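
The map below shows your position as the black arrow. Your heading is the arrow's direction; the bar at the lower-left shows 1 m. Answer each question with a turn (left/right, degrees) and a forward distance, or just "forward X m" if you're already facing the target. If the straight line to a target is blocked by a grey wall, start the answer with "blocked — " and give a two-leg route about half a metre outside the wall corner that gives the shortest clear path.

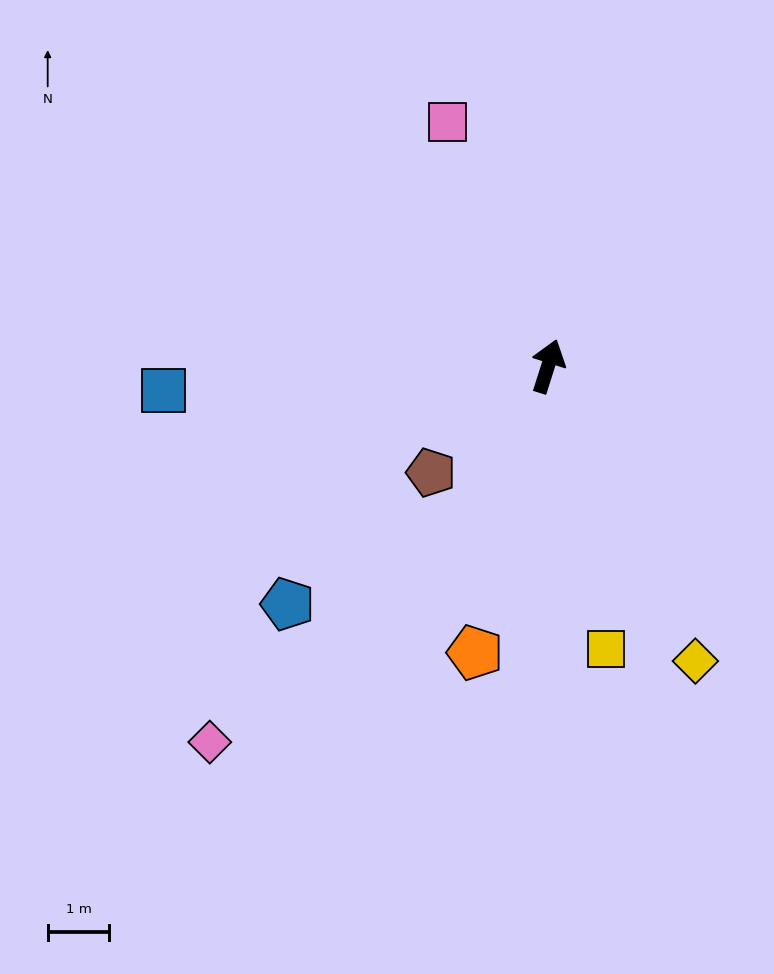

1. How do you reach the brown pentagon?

turn left 150°, forward 2.6 m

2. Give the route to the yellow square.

turn right 151°, forward 4.7 m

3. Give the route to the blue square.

turn left 111°, forward 6.3 m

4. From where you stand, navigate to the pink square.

turn left 40°, forward 4.3 m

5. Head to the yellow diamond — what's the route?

turn right 136°, forward 5.4 m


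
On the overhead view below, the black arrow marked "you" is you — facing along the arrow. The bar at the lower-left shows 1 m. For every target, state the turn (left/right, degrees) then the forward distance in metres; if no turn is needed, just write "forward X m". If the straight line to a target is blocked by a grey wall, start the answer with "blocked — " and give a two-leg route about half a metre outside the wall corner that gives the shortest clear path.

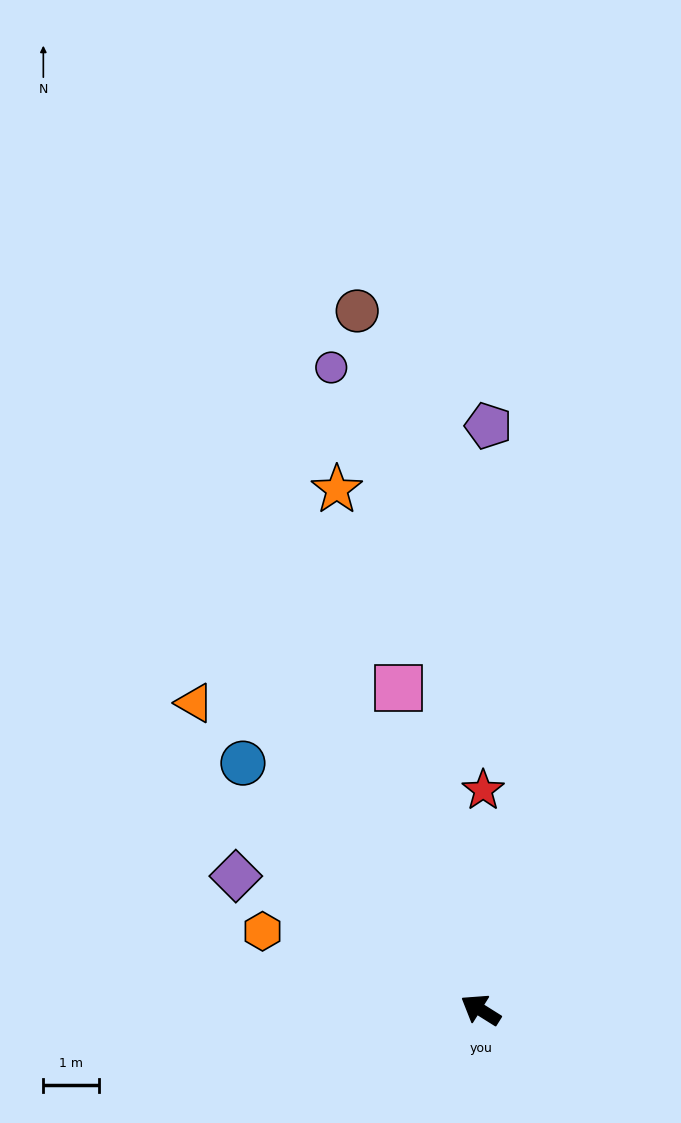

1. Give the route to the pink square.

turn right 44°, forward 6.0 m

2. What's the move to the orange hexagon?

turn left 12°, forward 4.2 m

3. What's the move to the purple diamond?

turn left 3°, forward 5.0 m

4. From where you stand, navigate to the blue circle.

turn right 14°, forward 6.2 m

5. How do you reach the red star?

turn right 59°, forward 4.0 m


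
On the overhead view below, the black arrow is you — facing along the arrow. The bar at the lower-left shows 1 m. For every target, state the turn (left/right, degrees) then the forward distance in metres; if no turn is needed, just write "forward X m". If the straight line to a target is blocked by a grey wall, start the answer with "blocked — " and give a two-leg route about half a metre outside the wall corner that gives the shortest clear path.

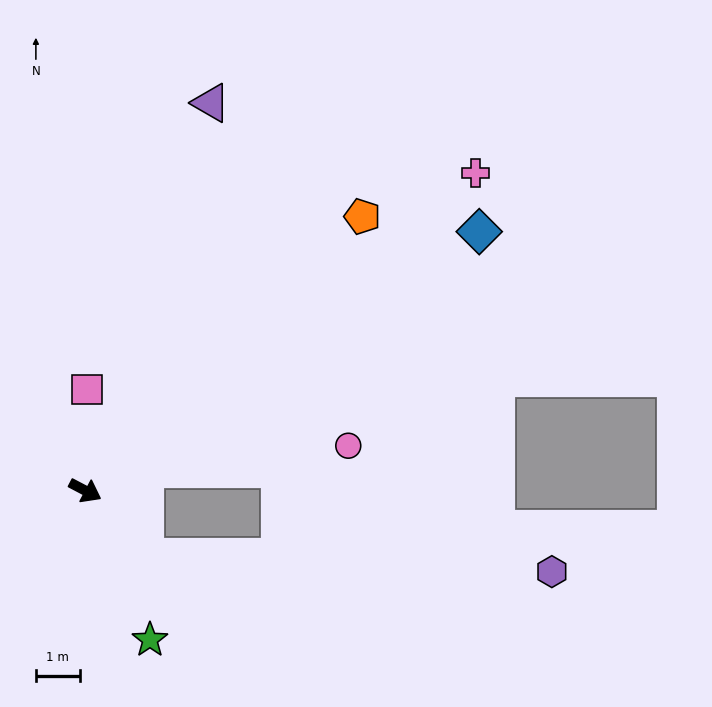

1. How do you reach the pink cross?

turn left 67°, forward 11.5 m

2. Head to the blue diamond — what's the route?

turn left 61°, forward 10.7 m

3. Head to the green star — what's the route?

turn right 39°, forward 3.7 m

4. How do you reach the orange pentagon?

turn left 72°, forward 8.9 m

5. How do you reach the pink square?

turn left 117°, forward 2.3 m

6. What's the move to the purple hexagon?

blocked — turn right 20°, forward 2.0 m, then turn left 46°, forward 9.3 m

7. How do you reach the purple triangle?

turn left 100°, forward 9.3 m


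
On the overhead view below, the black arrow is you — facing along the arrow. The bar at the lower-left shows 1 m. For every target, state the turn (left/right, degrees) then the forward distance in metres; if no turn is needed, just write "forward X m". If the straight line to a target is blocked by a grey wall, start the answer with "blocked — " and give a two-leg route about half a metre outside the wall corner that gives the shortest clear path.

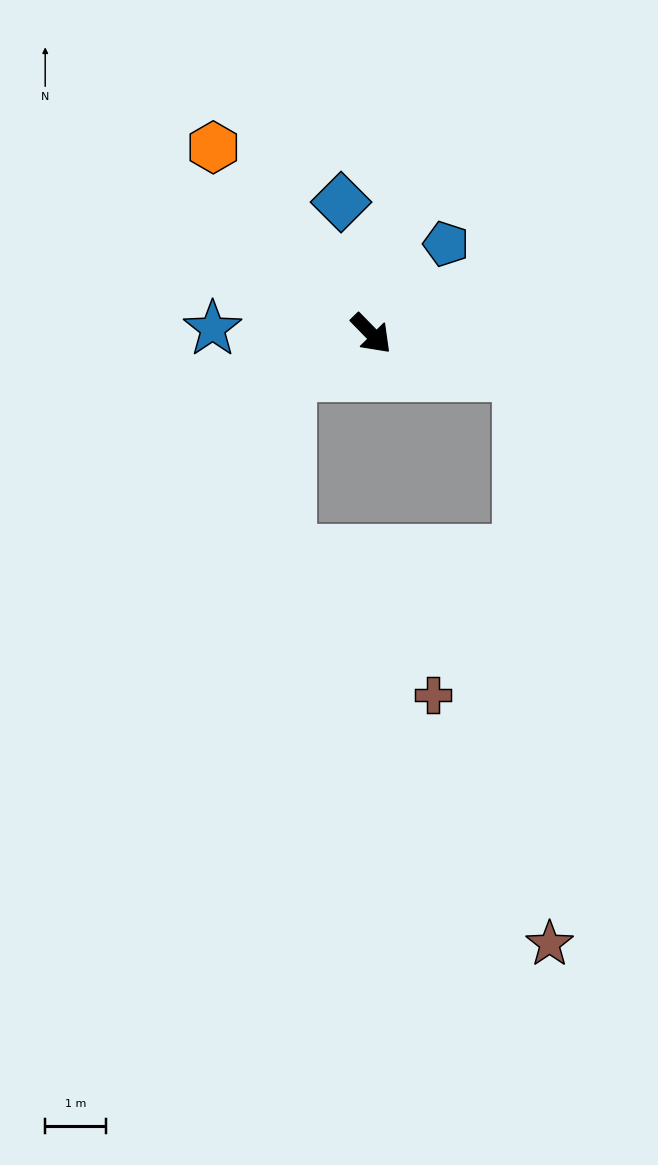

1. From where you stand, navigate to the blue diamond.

turn left 149°, forward 2.2 m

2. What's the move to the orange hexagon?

turn left 176°, forward 4.0 m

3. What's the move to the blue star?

turn right 136°, forward 2.6 m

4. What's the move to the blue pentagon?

turn left 96°, forward 1.9 m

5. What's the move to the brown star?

blocked — turn left 30°, forward 2.5 m, then turn right 71°, forward 9.4 m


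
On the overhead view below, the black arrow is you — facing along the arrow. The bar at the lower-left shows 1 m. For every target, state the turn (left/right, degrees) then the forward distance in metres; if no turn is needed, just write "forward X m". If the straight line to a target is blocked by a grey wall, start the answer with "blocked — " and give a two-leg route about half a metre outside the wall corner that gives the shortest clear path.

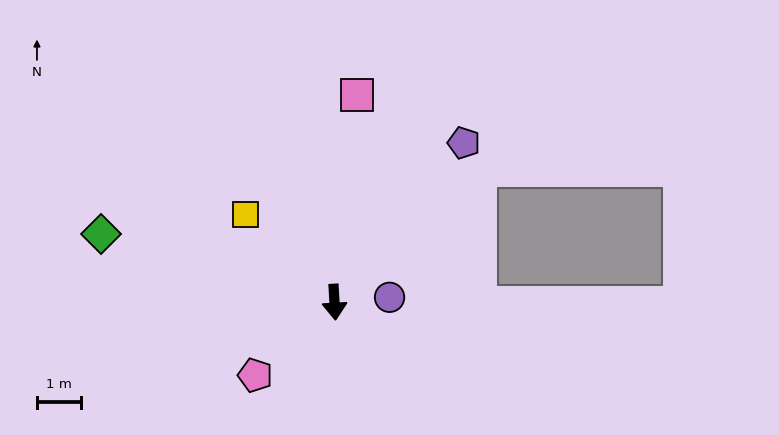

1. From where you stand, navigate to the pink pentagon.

turn right 51°, forward 2.5 m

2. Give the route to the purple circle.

turn left 92°, forward 1.3 m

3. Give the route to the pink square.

turn left 171°, forward 4.8 m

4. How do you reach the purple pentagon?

turn left 138°, forward 4.7 m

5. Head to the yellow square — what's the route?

turn right 138°, forward 2.8 m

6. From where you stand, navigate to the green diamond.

turn right 110°, forward 5.6 m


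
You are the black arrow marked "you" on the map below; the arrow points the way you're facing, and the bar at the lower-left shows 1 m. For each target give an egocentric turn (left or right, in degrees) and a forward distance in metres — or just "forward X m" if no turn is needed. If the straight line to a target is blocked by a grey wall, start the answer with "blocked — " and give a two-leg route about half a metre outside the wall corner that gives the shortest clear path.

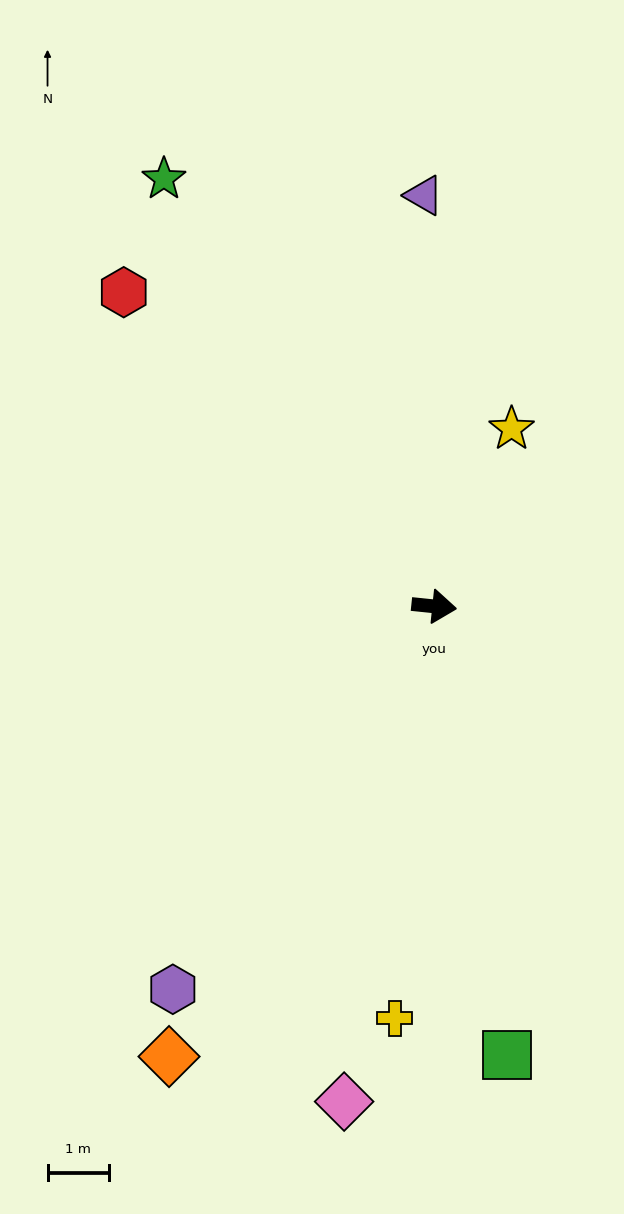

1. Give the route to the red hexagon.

turn left 141°, forward 7.2 m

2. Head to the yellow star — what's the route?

turn left 72°, forward 3.2 m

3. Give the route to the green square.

turn right 75°, forward 7.4 m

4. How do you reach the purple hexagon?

turn right 118°, forward 7.6 m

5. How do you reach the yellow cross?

turn right 90°, forward 6.8 m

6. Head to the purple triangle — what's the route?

turn left 97°, forward 6.7 m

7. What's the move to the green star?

turn left 128°, forward 8.3 m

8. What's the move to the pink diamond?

turn right 94°, forward 8.2 m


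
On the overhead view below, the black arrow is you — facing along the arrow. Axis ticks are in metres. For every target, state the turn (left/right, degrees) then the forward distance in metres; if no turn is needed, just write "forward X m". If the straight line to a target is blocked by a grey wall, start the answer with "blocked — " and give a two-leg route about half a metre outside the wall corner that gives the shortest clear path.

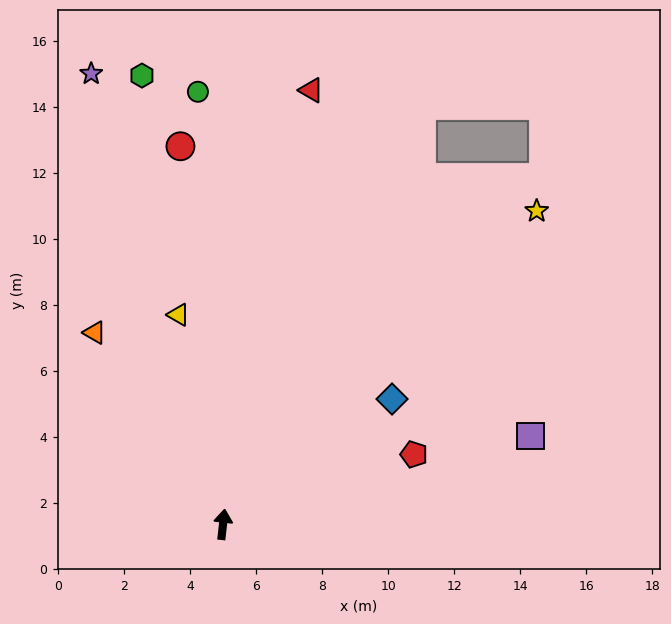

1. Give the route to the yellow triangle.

turn left 18°, forward 6.5 m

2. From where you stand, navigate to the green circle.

turn left 10°, forward 13.1 m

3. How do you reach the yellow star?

turn right 39°, forward 13.4 m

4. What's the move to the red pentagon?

turn right 64°, forward 6.2 m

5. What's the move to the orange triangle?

turn left 40°, forward 7.0 m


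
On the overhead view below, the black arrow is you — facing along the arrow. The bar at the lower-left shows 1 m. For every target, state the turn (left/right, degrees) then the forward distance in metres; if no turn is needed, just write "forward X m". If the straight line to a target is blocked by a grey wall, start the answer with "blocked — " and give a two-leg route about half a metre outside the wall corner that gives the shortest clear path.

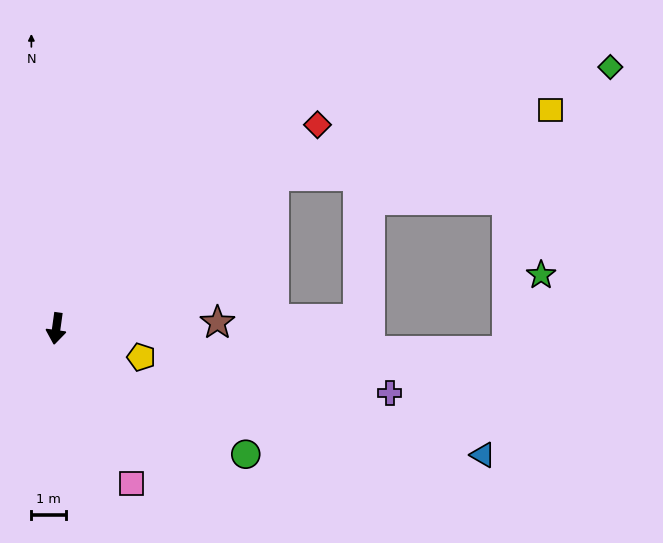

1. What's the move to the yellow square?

blocked — turn left 133°, forward 7.6 m, then turn right 22°, forward 8.1 m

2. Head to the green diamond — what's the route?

blocked — turn left 133°, forward 7.6 m, then turn right 17°, forward 10.1 m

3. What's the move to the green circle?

turn left 64°, forward 6.5 m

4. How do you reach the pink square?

turn left 34°, forward 4.9 m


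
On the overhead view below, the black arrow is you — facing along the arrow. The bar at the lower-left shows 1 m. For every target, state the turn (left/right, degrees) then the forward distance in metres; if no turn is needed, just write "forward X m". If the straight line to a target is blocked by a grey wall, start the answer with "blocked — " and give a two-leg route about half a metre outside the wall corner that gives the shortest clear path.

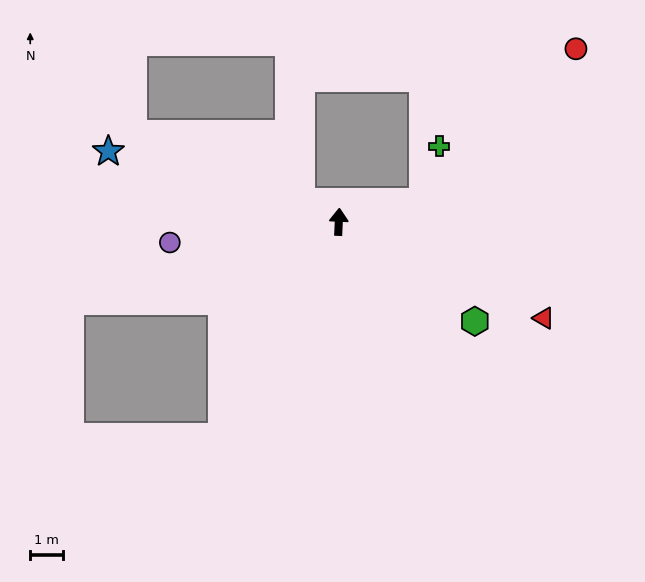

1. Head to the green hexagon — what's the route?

turn right 124°, forward 5.1 m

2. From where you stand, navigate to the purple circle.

turn left 100°, forward 5.1 m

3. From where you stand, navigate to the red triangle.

turn right 113°, forward 6.8 m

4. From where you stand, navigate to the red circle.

blocked — turn right 74°, forward 2.6 m, then turn left 32°, forward 6.5 m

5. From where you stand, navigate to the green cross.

blocked — turn right 74°, forward 2.6 m, then turn left 60°, forward 1.7 m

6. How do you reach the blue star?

turn left 76°, forward 7.3 m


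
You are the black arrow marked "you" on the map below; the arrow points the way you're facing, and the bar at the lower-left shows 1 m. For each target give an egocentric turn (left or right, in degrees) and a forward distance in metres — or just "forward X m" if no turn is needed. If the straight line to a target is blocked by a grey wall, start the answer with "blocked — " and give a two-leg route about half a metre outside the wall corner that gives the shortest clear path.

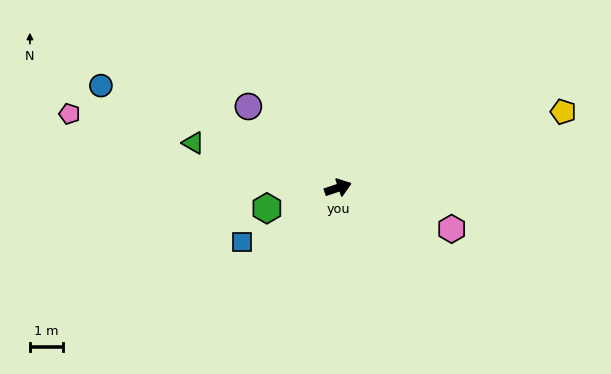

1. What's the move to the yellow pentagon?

forward 7.2 m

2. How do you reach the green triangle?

turn left 144°, forward 4.6 m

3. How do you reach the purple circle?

turn left 119°, forward 3.7 m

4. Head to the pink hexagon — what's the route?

turn right 39°, forward 3.7 m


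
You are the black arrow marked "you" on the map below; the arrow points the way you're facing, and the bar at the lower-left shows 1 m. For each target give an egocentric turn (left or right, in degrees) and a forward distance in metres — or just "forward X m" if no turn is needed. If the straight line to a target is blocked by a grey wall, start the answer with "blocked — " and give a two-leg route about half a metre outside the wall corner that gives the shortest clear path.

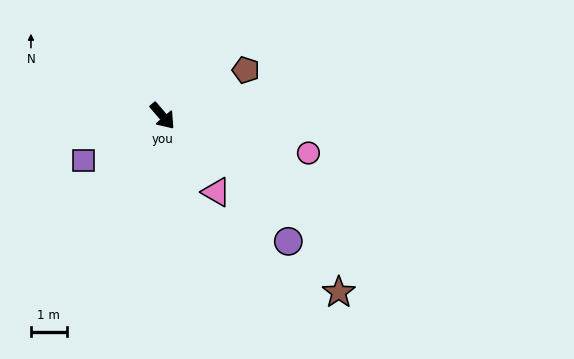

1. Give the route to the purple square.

turn right 101°, forward 2.5 m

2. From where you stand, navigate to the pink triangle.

turn right 5°, forward 2.6 m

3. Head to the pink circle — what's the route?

turn left 35°, forward 4.2 m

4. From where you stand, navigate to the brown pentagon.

turn left 78°, forward 2.7 m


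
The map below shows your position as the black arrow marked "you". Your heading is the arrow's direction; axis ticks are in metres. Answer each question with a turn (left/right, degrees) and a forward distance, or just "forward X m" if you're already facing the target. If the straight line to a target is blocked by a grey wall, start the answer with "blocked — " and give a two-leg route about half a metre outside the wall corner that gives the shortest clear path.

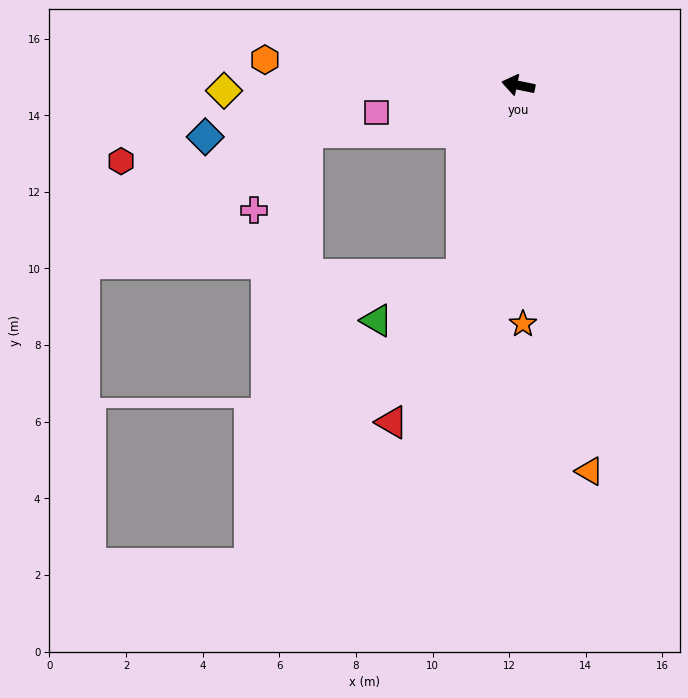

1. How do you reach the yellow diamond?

turn left 13°, forward 7.7 m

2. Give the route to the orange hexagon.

turn left 6°, forward 6.6 m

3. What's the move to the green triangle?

blocked — turn left 85°, forward 5.2 m, then turn right 46°, forward 2.5 m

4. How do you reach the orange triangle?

turn left 112°, forward 10.2 m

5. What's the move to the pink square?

turn left 22°, forward 3.8 m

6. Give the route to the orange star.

turn left 103°, forward 6.2 m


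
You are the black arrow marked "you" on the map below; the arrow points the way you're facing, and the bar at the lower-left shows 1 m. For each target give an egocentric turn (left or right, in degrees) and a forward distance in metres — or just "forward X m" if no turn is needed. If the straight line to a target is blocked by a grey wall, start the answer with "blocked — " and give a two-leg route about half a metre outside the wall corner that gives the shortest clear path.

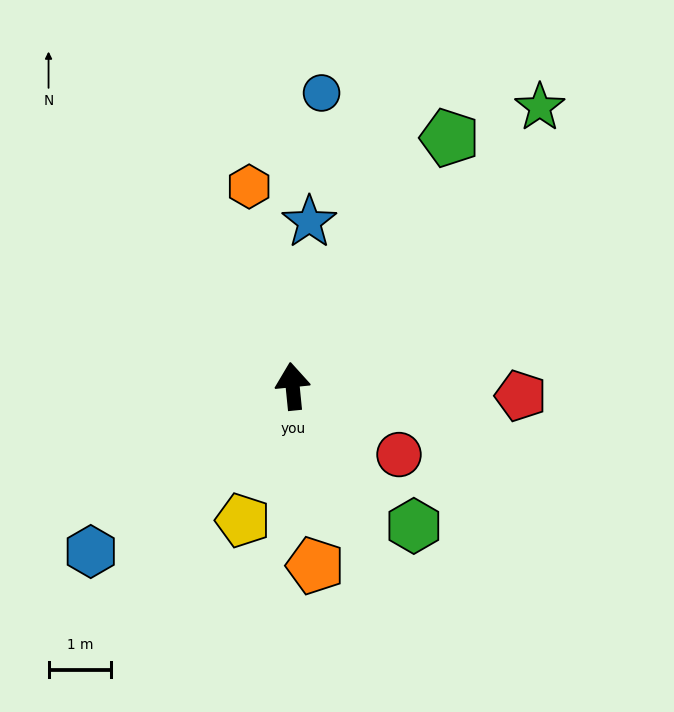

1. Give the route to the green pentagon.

turn right 38°, forward 4.7 m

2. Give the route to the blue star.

turn right 12°, forward 2.6 m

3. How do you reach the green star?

turn right 47°, forward 5.9 m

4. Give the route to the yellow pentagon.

turn left 154°, forward 2.3 m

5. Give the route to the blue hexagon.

turn left 124°, forward 4.2 m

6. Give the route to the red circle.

turn right 128°, forward 2.0 m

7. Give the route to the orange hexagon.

turn left 7°, forward 3.3 m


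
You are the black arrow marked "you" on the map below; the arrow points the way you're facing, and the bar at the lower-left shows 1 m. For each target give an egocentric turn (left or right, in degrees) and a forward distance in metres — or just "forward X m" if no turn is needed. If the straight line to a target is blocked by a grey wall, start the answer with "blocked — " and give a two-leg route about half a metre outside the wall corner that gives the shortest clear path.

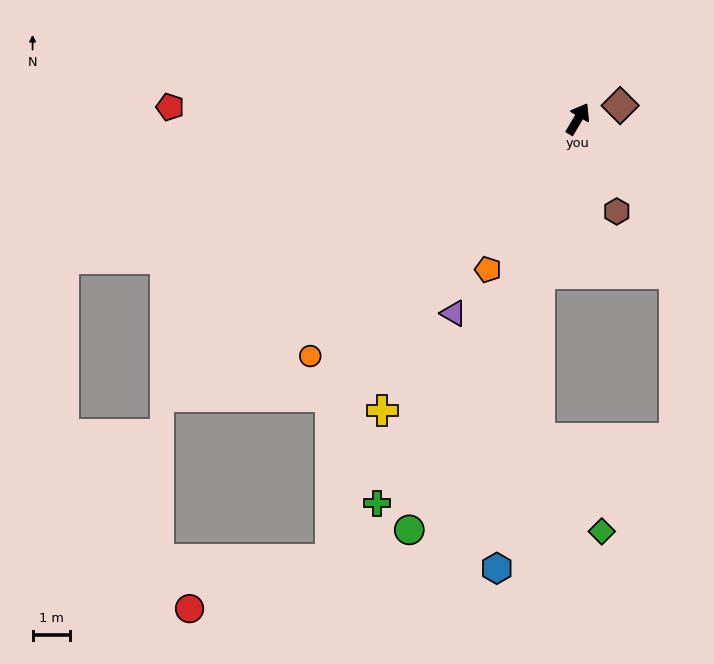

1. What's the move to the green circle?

turn right 172°, forward 12.0 m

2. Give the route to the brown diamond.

turn right 42°, forward 1.2 m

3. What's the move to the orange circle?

turn left 162°, forward 9.6 m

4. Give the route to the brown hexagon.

turn right 127°, forward 2.7 m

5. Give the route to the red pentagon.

turn left 119°, forward 11.0 m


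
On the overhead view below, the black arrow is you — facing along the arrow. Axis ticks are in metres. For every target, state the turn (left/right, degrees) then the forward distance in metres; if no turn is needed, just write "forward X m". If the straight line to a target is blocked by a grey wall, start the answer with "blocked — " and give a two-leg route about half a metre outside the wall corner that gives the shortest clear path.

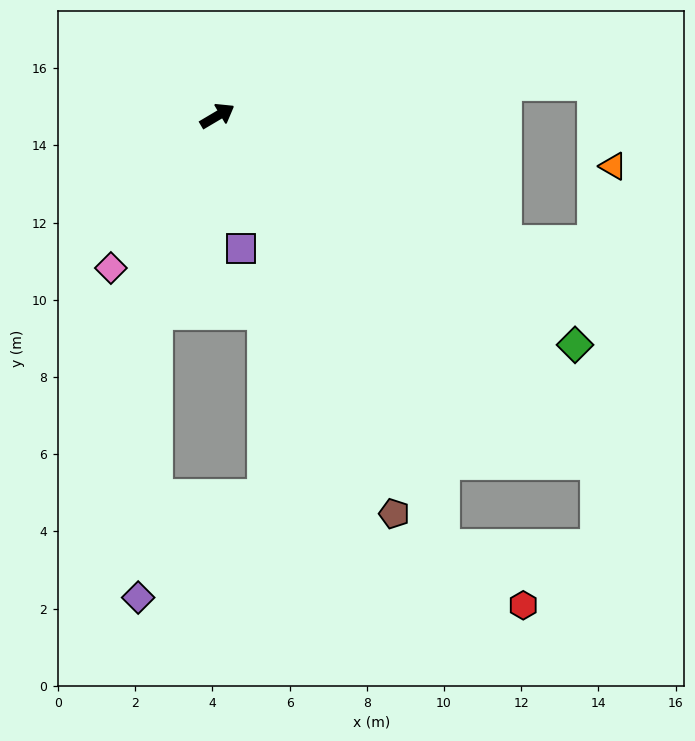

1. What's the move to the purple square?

turn right 111°, forward 3.5 m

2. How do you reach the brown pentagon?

turn right 97°, forward 11.3 m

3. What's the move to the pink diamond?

turn right 156°, forward 4.8 m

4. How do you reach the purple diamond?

blocked — turn right 138°, forward 5.4 m, then turn left 14°, forward 7.4 m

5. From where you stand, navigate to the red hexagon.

blocked — turn right 93°, forward 12.6 m, then turn left 25°, forward 2.6 m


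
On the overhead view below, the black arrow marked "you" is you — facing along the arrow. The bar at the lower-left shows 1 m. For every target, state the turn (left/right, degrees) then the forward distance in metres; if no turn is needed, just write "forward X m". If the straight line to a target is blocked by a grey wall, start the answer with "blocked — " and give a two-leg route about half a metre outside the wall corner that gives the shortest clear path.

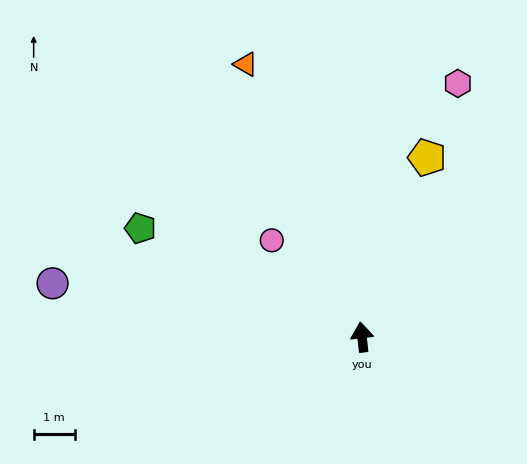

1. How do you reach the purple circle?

turn left 74°, forward 7.7 m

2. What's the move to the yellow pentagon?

turn right 27°, forward 4.6 m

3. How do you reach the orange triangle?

turn left 16°, forward 7.2 m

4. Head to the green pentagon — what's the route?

turn left 57°, forward 6.0 m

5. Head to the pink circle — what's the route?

turn left 36°, forward 3.2 m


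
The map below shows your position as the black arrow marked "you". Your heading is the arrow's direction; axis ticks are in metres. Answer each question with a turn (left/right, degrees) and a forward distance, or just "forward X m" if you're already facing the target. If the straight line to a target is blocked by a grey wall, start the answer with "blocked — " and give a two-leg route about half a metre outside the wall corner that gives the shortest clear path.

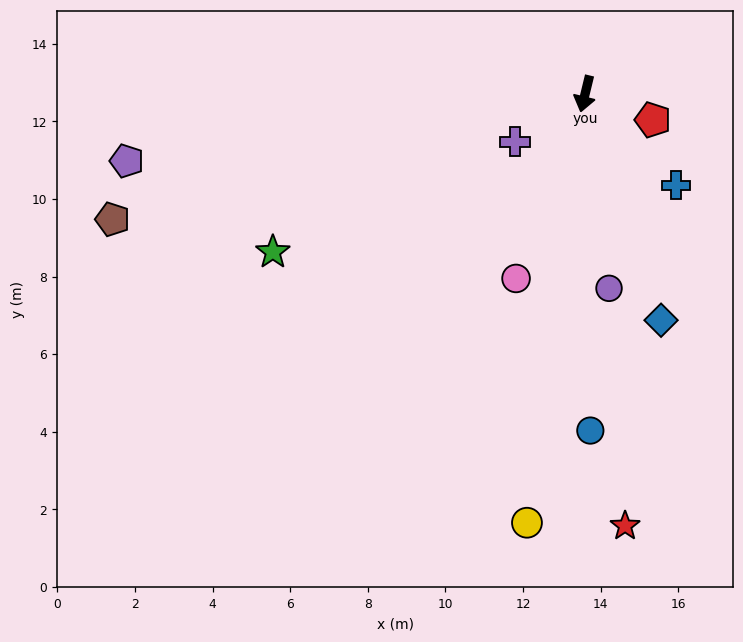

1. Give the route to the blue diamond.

turn left 32°, forward 6.2 m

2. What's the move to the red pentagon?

turn left 83°, forward 1.9 m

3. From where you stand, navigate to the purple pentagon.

turn right 68°, forward 11.9 m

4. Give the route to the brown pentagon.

turn right 61°, forward 12.6 m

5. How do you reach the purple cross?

turn right 42°, forward 2.2 m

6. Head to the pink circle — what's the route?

turn right 7°, forward 5.1 m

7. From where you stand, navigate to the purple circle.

turn left 21°, forward 5.1 m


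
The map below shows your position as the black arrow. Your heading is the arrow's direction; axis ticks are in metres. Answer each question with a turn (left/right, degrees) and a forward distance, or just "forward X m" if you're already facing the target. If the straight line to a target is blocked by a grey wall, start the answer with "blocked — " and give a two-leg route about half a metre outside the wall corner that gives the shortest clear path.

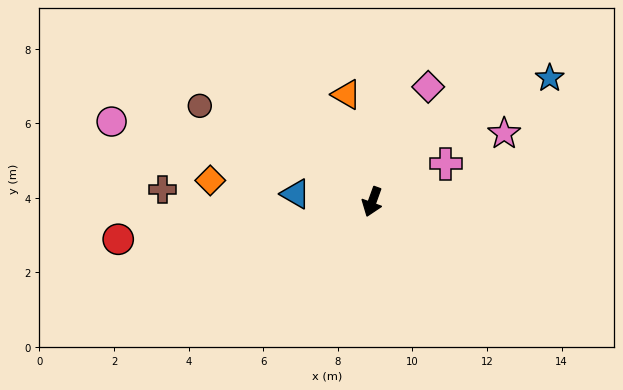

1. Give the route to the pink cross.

turn left 137°, forward 2.2 m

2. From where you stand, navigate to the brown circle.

turn right 99°, forward 5.3 m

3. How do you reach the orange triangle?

turn right 147°, forward 3.0 m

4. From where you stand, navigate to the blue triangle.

turn right 76°, forward 2.1 m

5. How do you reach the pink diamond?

turn left 174°, forward 3.4 m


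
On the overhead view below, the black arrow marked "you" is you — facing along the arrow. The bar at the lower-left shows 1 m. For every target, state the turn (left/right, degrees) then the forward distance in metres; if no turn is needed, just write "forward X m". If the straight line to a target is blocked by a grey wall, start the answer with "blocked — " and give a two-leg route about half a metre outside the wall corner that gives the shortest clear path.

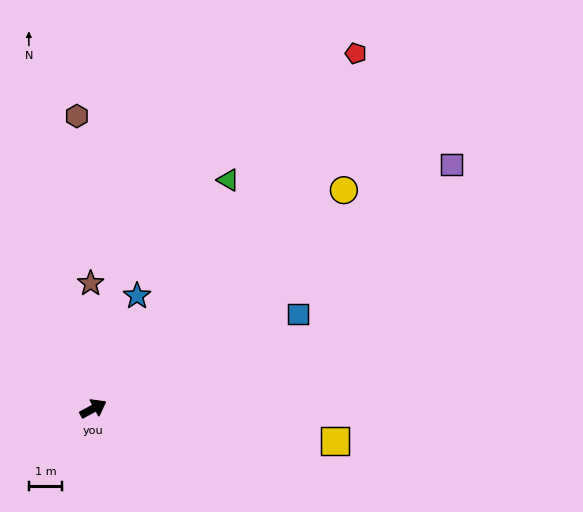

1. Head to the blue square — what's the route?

turn right 4°, forward 6.8 m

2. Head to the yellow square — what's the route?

turn right 36°, forward 7.4 m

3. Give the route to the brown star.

turn left 63°, forward 3.8 m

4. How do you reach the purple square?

turn left 6°, forward 13.1 m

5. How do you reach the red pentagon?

turn left 25°, forward 13.3 m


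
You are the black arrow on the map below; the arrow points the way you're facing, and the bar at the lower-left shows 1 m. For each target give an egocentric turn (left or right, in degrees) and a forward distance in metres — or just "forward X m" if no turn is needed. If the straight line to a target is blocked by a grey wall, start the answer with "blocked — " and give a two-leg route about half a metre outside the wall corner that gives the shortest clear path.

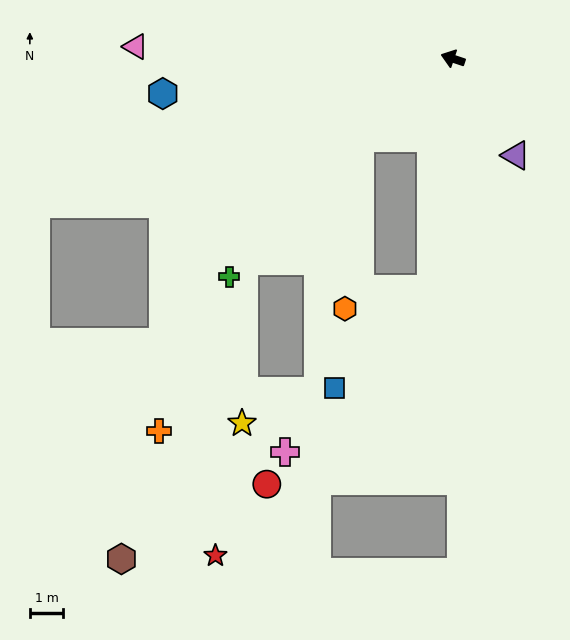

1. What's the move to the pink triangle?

turn left 16°, forward 9.6 m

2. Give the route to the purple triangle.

turn left 142°, forward 3.5 m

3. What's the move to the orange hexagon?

blocked — turn left 59°, forward 3.7 m, then turn left 44°, forward 5.1 m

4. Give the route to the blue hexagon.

turn left 25°, forward 8.8 m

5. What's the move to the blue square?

blocked — turn left 103°, forward 7.0 m, then turn right 39°, forward 4.2 m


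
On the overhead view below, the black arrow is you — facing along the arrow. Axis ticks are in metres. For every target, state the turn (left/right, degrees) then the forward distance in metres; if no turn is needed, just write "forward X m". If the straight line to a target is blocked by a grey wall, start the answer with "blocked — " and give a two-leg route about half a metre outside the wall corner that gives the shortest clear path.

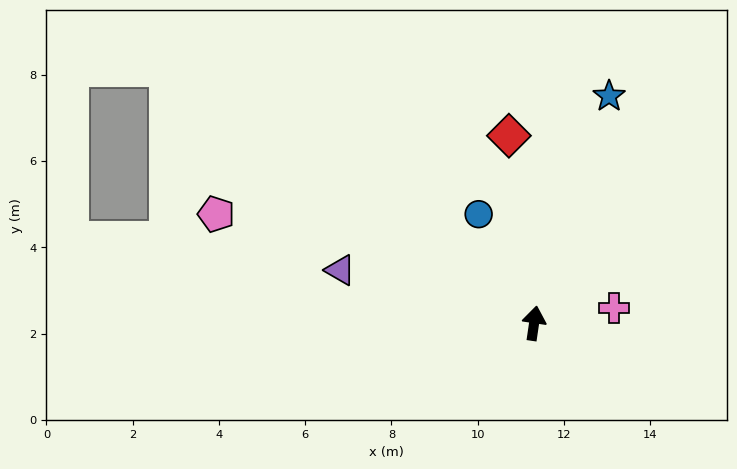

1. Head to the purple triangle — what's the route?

turn left 83°, forward 4.7 m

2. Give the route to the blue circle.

turn left 35°, forward 2.8 m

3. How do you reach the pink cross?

turn right 71°, forward 1.9 m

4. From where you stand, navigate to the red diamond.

turn left 16°, forward 4.4 m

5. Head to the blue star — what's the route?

turn right 10°, forward 5.5 m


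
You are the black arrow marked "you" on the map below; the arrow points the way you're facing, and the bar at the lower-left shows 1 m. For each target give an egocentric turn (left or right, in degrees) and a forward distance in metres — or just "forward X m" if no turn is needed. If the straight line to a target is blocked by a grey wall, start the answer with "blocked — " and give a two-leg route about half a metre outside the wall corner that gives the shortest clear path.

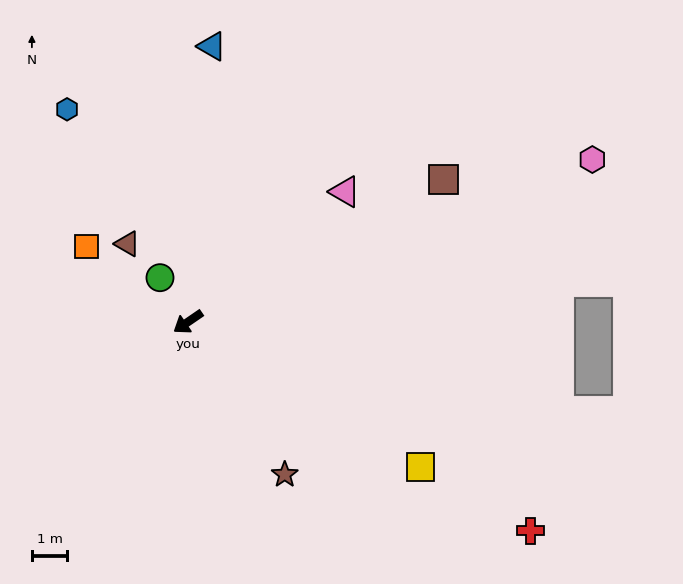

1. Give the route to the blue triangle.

turn right 129°, forward 7.9 m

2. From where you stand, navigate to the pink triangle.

turn right 175°, forward 5.8 m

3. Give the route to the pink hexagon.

turn left 167°, forward 12.4 m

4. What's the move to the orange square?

turn right 71°, forward 3.6 m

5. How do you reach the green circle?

turn right 92°, forward 1.5 m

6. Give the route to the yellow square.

turn left 114°, forward 7.8 m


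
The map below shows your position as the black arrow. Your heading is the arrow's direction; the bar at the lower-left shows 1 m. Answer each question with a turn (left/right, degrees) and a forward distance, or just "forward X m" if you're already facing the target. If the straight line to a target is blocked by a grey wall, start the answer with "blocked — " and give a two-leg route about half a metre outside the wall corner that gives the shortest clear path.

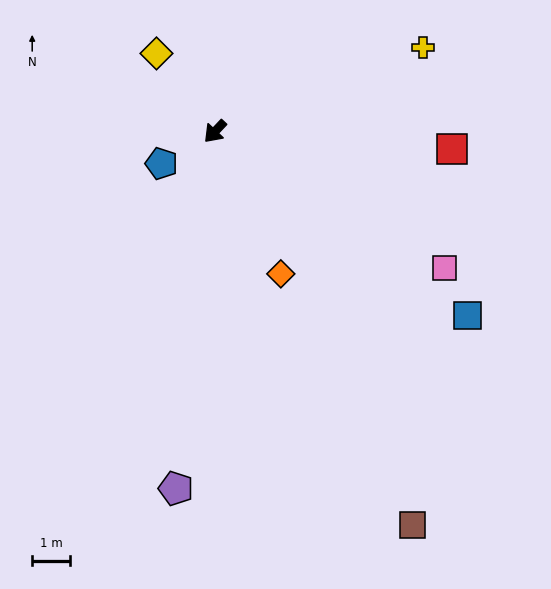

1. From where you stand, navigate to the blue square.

turn left 97°, forward 8.2 m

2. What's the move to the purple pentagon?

turn left 37°, forward 9.4 m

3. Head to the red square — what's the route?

turn left 129°, forward 6.3 m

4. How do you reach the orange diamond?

turn left 68°, forward 4.1 m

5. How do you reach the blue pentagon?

turn right 16°, forward 1.6 m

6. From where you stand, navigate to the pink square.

turn left 103°, forward 7.0 m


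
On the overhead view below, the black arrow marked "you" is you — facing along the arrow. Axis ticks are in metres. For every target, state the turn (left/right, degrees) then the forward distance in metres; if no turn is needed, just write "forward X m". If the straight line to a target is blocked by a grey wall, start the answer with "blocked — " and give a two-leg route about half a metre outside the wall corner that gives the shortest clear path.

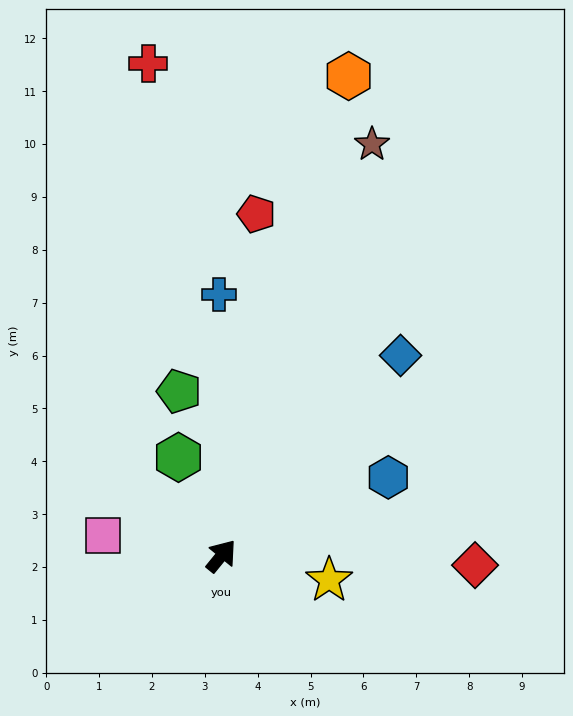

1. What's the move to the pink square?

turn left 120°, forward 2.3 m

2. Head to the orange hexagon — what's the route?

turn left 24°, forward 9.4 m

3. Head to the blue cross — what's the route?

turn left 40°, forward 4.9 m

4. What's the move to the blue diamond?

turn right 3°, forward 5.1 m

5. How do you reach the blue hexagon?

turn right 26°, forward 3.5 m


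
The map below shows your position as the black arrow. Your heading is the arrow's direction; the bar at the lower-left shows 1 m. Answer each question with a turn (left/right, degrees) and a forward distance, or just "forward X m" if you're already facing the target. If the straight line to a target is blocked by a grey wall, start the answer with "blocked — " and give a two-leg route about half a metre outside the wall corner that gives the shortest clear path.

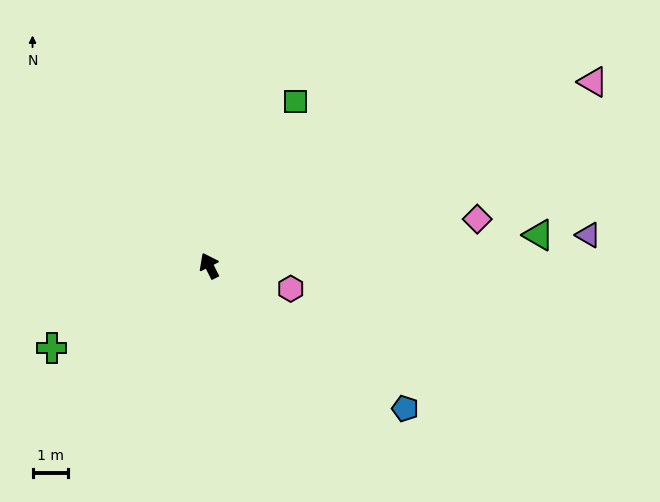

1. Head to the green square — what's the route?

turn right 55°, forward 5.2 m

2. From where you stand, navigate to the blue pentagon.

turn right 153°, forward 6.8 m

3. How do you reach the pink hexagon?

turn right 133°, forward 2.4 m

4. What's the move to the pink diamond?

turn right 107°, forward 7.6 m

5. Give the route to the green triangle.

turn right 112°, forward 9.3 m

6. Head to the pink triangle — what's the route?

turn right 91°, forward 11.9 m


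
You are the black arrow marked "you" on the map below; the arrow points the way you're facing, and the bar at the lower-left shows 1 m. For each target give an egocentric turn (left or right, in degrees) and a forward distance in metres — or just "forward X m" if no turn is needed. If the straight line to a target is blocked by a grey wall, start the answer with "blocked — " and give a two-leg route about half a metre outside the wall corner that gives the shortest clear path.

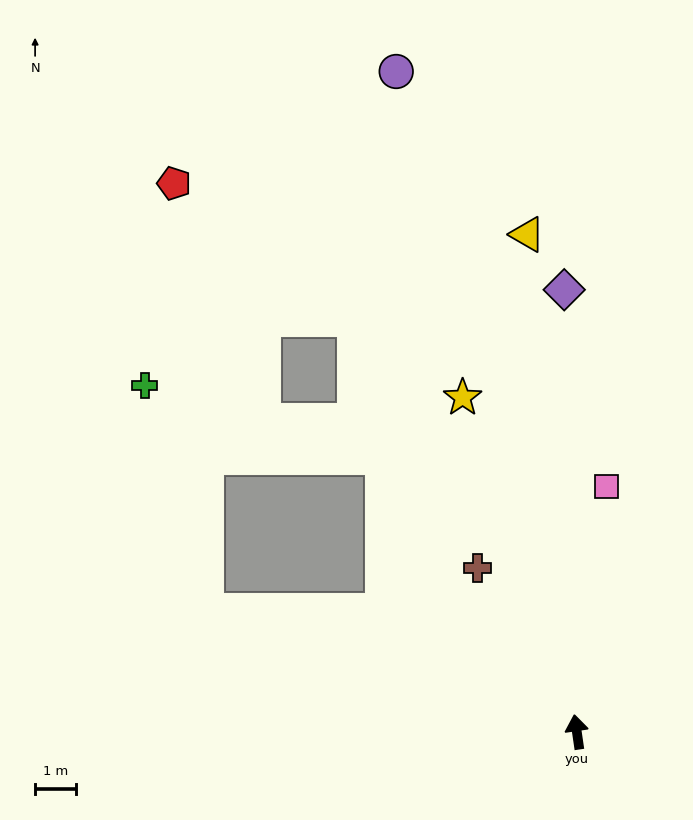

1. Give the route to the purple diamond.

turn right 7°, forward 10.8 m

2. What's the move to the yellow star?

turn left 11°, forward 8.6 m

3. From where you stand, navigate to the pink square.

turn right 15°, forward 6.0 m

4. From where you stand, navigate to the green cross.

blocked — turn left 64°, forward 9.5 m, then turn right 57°, forward 5.7 m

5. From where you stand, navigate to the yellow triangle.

turn right 3°, forward 12.2 m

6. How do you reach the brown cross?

turn left 23°, forward 4.7 m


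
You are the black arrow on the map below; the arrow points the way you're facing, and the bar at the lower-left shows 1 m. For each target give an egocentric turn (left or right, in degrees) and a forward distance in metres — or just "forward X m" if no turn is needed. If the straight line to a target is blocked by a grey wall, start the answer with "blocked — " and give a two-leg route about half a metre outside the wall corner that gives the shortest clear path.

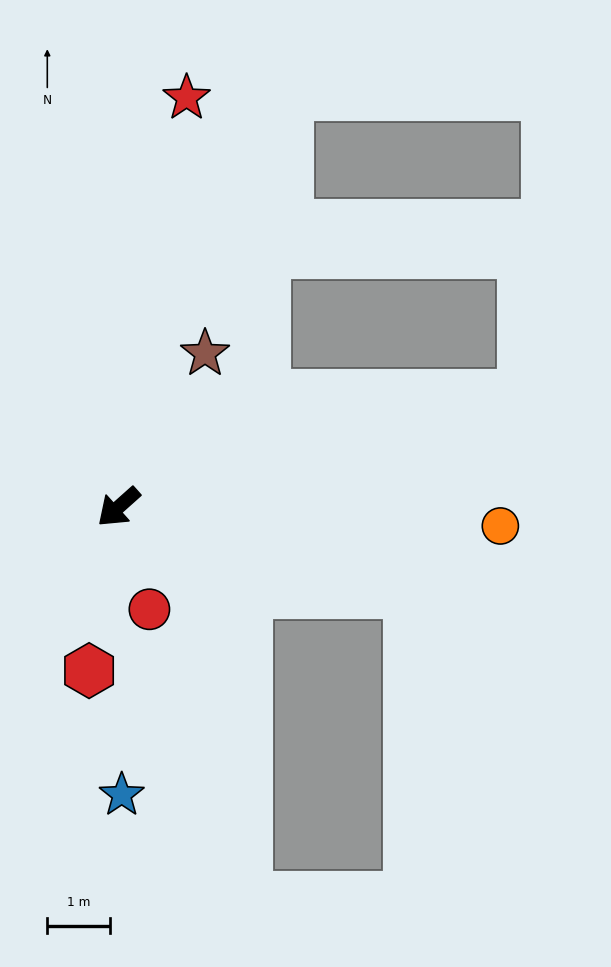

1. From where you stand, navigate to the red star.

turn right 141°, forward 6.6 m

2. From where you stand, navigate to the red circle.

turn left 65°, forward 1.7 m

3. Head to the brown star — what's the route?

turn right 161°, forward 2.8 m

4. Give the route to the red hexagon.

turn left 38°, forward 2.6 m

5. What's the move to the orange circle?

turn left 135°, forward 6.1 m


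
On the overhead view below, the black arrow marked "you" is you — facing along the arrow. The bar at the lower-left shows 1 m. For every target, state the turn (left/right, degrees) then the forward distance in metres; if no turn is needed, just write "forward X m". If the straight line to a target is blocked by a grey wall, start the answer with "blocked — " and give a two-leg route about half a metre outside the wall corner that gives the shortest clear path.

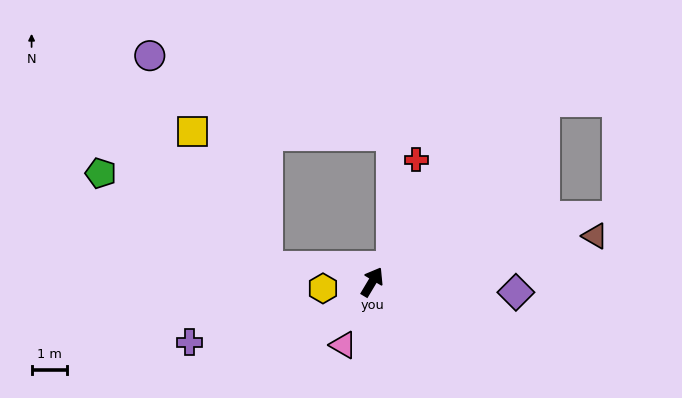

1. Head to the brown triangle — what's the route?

turn right 47°, forward 6.4 m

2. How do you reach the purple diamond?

turn right 63°, forward 4.1 m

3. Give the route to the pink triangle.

turn right 174°, forward 2.0 m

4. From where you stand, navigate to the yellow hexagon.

turn left 128°, forward 1.4 m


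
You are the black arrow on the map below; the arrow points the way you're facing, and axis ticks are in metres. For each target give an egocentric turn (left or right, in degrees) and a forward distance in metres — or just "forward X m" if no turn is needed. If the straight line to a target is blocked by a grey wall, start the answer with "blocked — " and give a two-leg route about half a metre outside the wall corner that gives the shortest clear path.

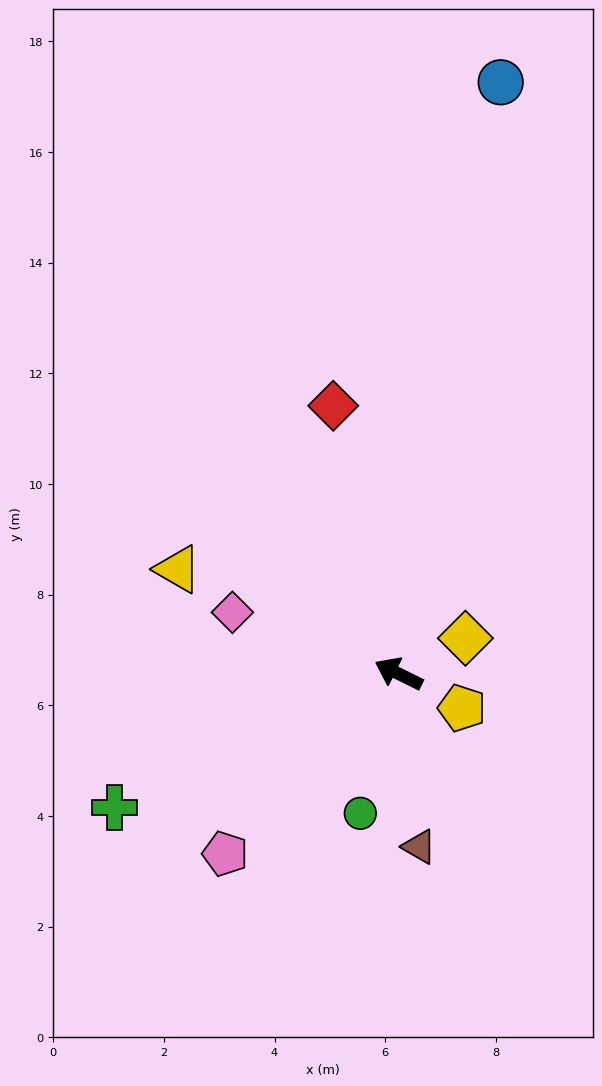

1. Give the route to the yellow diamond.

turn right 126°, forward 1.4 m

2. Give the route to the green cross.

turn left 52°, forward 5.7 m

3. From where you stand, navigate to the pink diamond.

turn left 6°, forward 3.2 m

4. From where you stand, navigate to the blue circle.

turn right 73°, forward 10.8 m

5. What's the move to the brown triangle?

turn left 123°, forward 3.1 m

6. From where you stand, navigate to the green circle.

turn left 101°, forward 2.6 m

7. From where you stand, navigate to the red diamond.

turn right 50°, forward 5.0 m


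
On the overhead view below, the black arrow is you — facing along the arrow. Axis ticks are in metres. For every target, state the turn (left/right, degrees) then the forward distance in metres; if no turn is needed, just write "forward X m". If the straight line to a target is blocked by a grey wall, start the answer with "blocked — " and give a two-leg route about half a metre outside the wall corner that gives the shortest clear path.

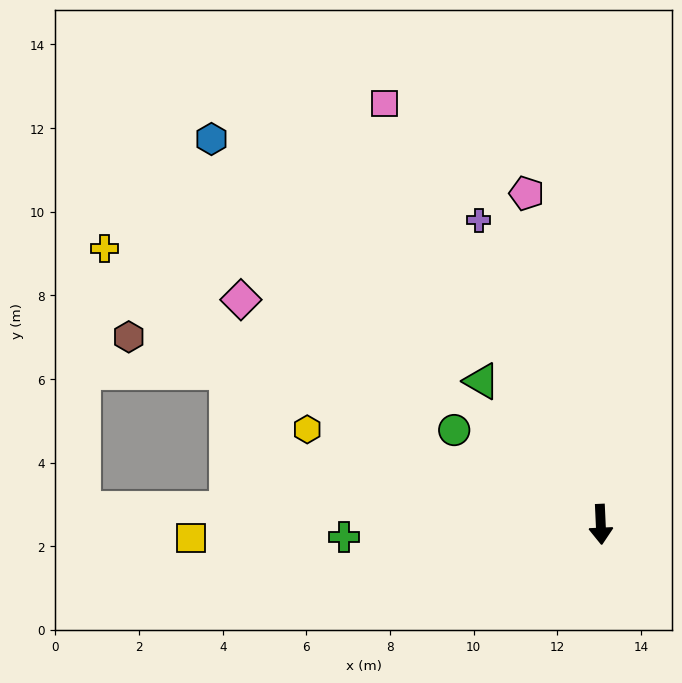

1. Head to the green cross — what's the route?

turn right 90°, forward 6.2 m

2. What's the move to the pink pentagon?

turn right 170°, forward 8.1 m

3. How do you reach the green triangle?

turn right 143°, forward 4.5 m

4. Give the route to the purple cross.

turn right 161°, forward 7.8 m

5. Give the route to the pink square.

turn right 155°, forward 11.3 m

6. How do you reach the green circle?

turn right 125°, forward 4.2 m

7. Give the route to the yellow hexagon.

turn right 111°, forward 7.4 m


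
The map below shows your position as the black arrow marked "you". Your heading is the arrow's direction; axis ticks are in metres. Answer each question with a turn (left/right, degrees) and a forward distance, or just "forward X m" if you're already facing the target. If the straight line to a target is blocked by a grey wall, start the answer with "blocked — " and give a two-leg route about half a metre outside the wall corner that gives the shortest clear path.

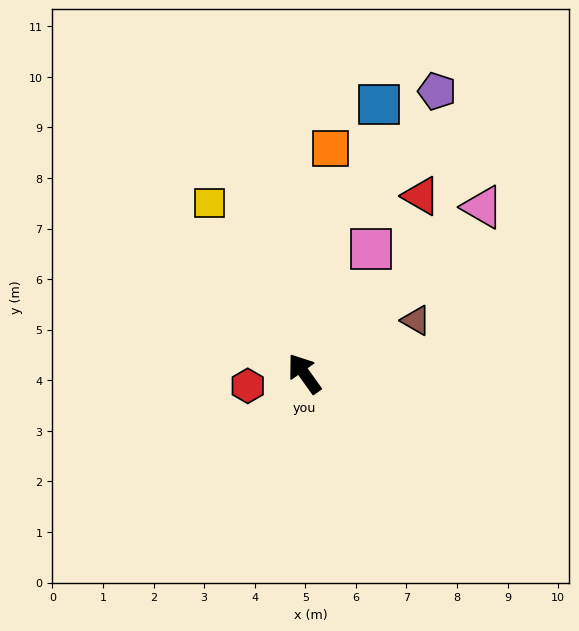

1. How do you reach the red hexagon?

turn left 67°, forward 1.1 m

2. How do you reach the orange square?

turn right 42°, forward 4.5 m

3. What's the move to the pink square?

turn right 64°, forward 2.8 m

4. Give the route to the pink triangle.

turn right 83°, forward 4.8 m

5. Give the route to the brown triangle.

turn right 100°, forward 2.4 m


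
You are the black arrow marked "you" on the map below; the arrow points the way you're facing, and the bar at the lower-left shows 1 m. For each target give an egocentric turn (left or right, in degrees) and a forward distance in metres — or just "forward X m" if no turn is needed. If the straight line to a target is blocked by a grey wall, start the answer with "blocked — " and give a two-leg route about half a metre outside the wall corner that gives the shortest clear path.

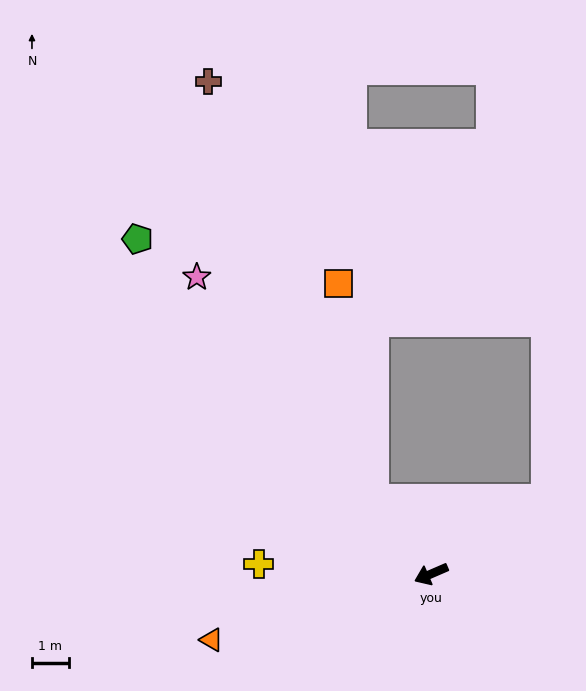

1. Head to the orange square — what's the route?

blocked — turn right 75°, forward 2.6 m, then turn right 29°, forward 6.0 m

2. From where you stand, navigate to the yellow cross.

turn right 27°, forward 4.7 m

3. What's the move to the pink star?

turn right 75°, forward 10.3 m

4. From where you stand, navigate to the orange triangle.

turn right 7°, forward 6.3 m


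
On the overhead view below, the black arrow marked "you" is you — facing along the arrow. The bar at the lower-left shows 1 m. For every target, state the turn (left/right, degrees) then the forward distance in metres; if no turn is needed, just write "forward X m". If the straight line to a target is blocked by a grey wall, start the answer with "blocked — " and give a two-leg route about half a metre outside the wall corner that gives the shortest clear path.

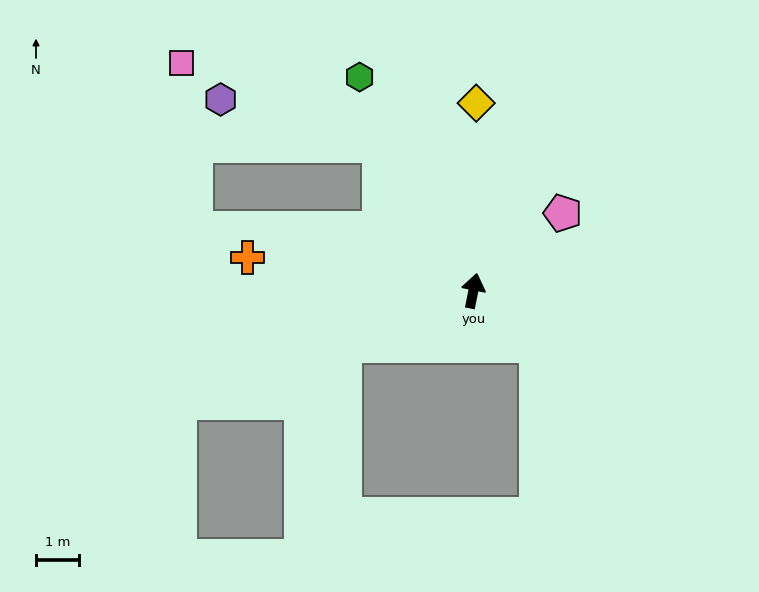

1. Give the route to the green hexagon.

turn left 39°, forward 5.7 m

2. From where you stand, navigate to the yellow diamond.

turn left 10°, forward 4.4 m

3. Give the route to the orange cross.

turn left 93°, forward 5.4 m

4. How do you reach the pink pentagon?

turn right 38°, forward 2.8 m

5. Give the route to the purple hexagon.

blocked — turn left 44°, forward 4.1 m, then turn left 41°, forward 3.9 m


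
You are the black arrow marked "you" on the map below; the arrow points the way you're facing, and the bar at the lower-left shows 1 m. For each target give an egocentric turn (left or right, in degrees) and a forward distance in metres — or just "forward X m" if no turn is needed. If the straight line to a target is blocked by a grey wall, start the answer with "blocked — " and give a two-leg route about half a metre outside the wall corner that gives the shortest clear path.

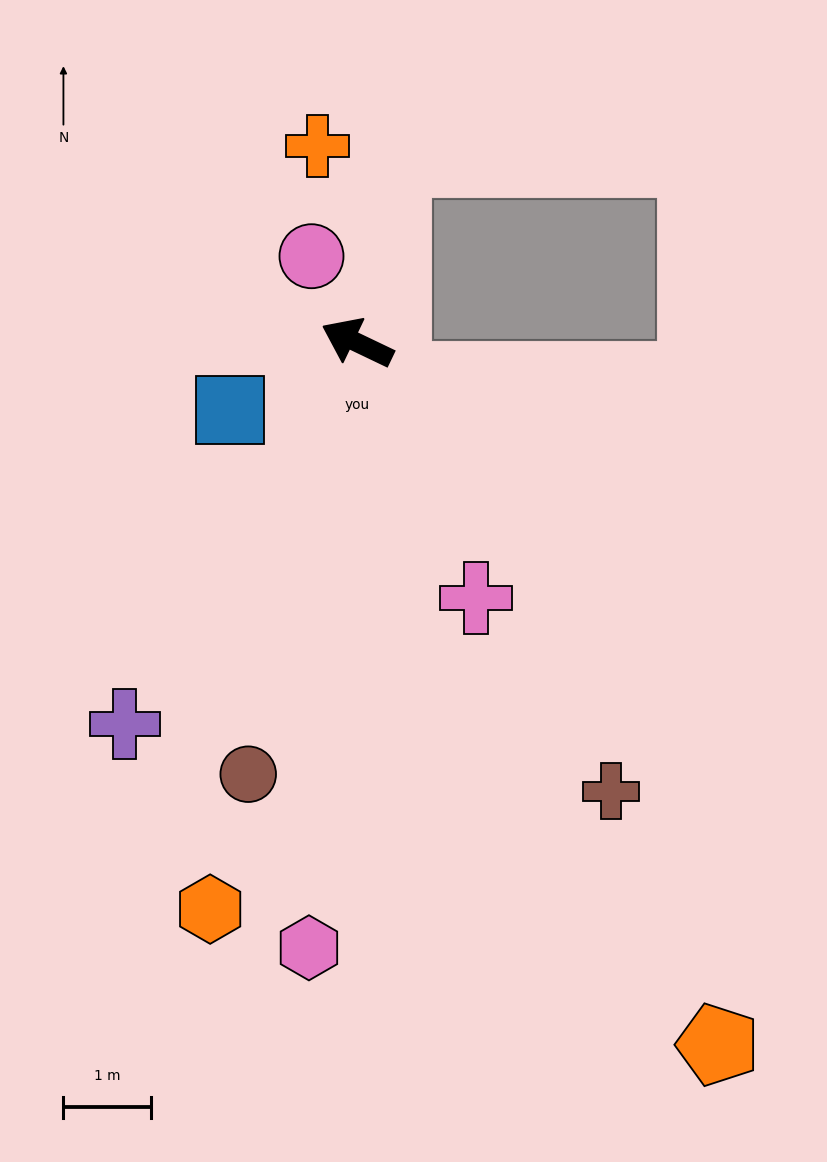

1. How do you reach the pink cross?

turn left 141°, forward 3.2 m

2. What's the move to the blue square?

turn left 54°, forward 1.6 m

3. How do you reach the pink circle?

turn right 37°, forward 1.1 m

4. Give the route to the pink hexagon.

turn left 111°, forward 6.9 m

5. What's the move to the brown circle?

turn left 101°, forward 5.1 m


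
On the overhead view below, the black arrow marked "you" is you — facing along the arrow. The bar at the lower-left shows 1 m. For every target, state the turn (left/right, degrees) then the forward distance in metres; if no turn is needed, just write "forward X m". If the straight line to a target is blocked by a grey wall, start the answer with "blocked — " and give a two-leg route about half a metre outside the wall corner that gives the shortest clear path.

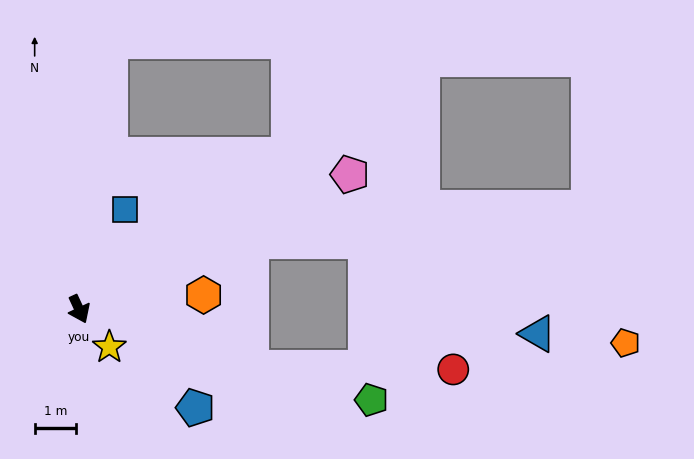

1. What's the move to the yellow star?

turn left 14°, forward 1.2 m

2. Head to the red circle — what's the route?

blocked — turn left 46°, forward 4.4 m, then turn left 18°, forward 4.9 m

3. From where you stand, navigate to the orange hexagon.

turn left 72°, forward 3.0 m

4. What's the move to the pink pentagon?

turn left 92°, forward 7.3 m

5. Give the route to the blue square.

turn left 130°, forward 2.6 m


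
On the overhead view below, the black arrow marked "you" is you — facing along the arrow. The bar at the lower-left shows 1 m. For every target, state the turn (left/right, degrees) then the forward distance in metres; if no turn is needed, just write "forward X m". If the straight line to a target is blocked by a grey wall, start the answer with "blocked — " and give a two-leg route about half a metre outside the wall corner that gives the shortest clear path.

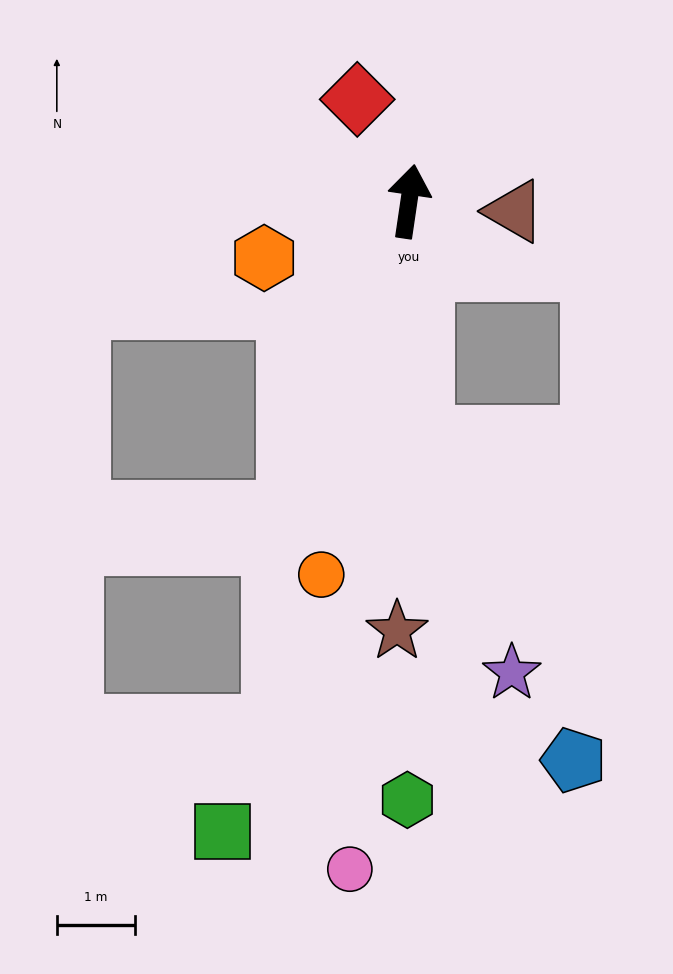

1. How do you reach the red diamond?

turn left 35°, forward 1.5 m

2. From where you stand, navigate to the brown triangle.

turn right 87°, forward 1.3 m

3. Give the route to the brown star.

turn right 173°, forward 5.5 m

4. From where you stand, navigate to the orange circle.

turn left 175°, forward 4.9 m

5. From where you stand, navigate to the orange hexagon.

turn left 120°, forward 2.0 m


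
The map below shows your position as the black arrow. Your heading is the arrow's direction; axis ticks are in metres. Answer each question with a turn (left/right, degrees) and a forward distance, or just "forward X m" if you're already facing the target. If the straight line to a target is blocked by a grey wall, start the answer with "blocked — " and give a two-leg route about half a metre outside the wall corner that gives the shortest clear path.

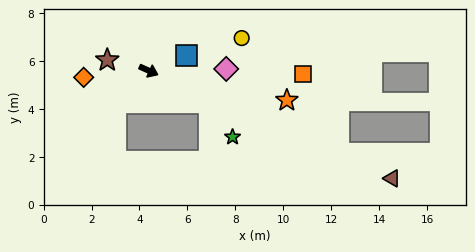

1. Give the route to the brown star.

turn right 170°, forward 1.8 m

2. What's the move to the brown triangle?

forward 11.1 m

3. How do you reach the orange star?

turn left 12°, forward 5.9 m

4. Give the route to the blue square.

turn left 46°, forward 1.7 m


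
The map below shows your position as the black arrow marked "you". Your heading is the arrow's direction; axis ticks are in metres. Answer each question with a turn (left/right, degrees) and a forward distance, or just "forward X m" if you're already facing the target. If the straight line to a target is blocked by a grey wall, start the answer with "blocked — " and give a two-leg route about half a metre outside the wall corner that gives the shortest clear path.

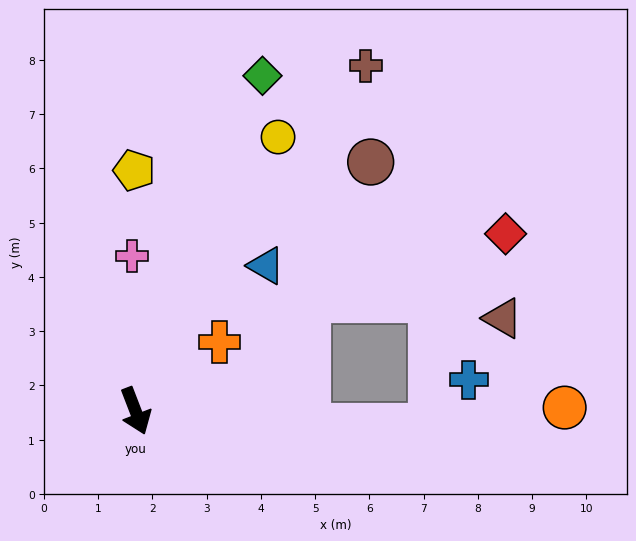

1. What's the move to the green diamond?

turn left 138°, forward 6.6 m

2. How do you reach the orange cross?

turn left 108°, forward 2.0 m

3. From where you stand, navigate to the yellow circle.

turn left 131°, forward 5.7 m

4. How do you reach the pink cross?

turn left 160°, forward 2.9 m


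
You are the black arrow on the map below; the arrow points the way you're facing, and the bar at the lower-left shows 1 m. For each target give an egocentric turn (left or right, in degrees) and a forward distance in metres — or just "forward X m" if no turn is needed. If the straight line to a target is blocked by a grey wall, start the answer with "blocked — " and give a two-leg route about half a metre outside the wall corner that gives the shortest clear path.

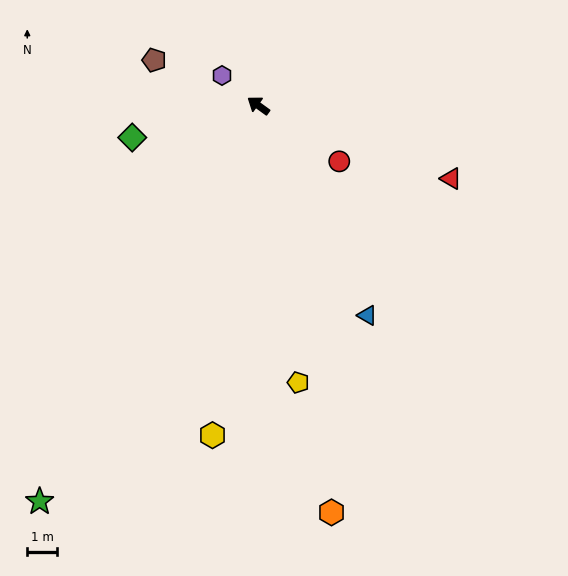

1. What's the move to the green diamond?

turn left 50°, forward 4.4 m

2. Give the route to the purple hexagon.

turn right 4°, forward 1.6 m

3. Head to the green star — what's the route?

turn left 97°, forward 15.2 m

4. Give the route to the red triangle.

turn right 165°, forward 6.9 m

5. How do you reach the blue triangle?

turn left 153°, forward 8.0 m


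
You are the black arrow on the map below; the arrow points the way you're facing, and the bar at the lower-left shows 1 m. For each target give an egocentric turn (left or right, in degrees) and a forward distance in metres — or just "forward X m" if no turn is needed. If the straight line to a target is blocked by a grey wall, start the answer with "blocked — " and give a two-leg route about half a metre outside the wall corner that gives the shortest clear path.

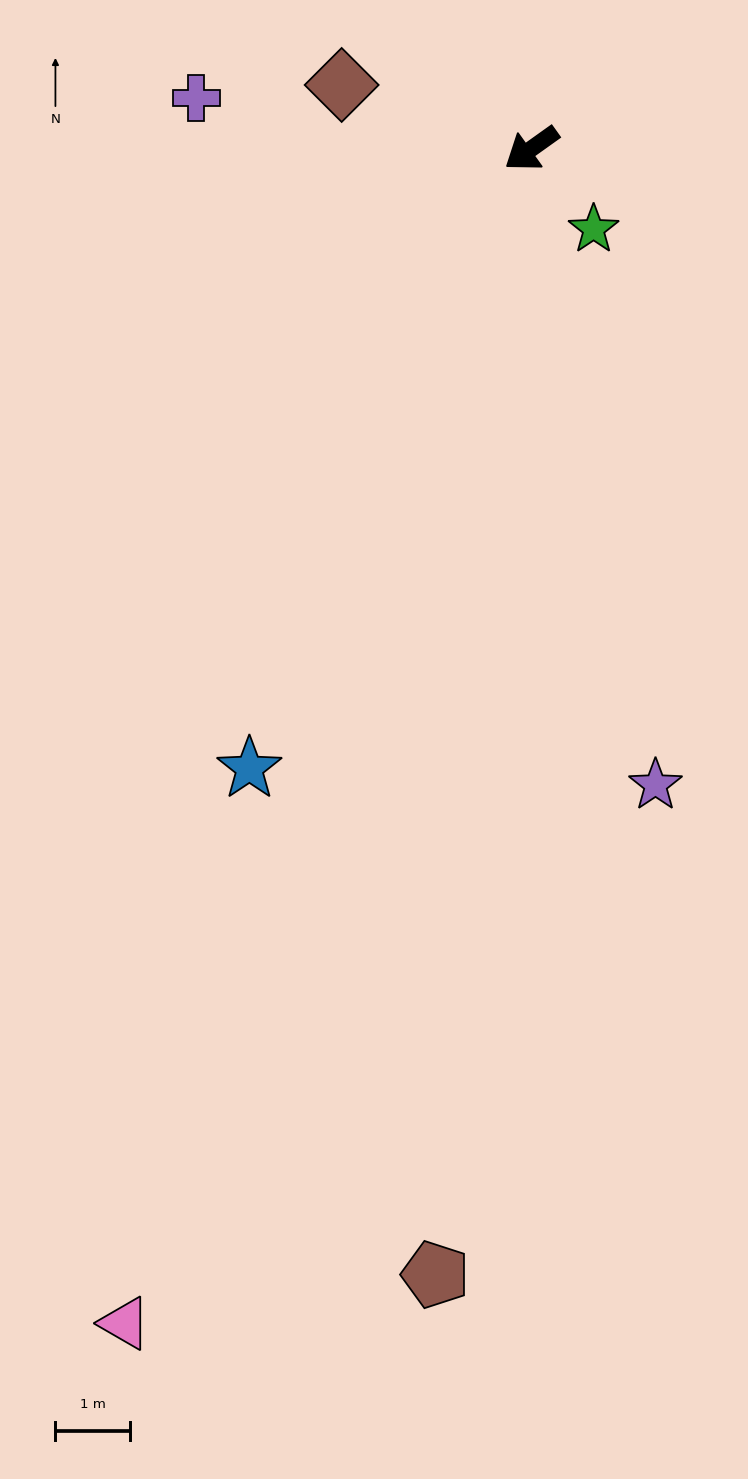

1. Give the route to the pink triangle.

turn left 35°, forward 16.7 m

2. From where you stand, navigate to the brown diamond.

turn right 54°, forward 2.7 m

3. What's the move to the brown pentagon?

turn left 50°, forward 15.1 m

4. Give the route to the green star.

turn left 92°, forward 1.4 m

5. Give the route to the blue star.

turn left 30°, forward 9.1 m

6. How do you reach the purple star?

turn left 66°, forward 8.7 m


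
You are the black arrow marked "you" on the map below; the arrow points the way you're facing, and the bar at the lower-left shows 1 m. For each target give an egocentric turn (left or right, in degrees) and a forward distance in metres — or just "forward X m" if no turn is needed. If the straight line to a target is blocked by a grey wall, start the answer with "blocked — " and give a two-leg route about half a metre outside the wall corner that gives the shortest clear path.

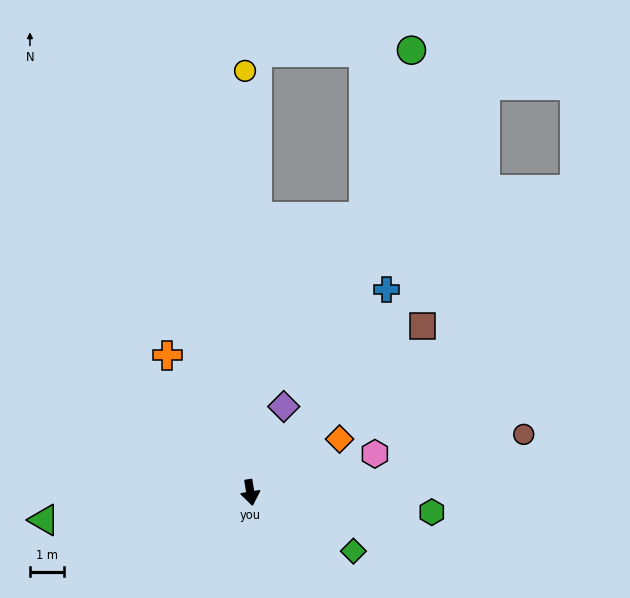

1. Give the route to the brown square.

turn left 125°, forward 6.9 m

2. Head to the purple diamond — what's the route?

turn left 149°, forward 2.7 m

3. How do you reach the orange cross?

turn right 158°, forward 4.6 m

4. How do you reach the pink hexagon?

turn left 98°, forward 3.8 m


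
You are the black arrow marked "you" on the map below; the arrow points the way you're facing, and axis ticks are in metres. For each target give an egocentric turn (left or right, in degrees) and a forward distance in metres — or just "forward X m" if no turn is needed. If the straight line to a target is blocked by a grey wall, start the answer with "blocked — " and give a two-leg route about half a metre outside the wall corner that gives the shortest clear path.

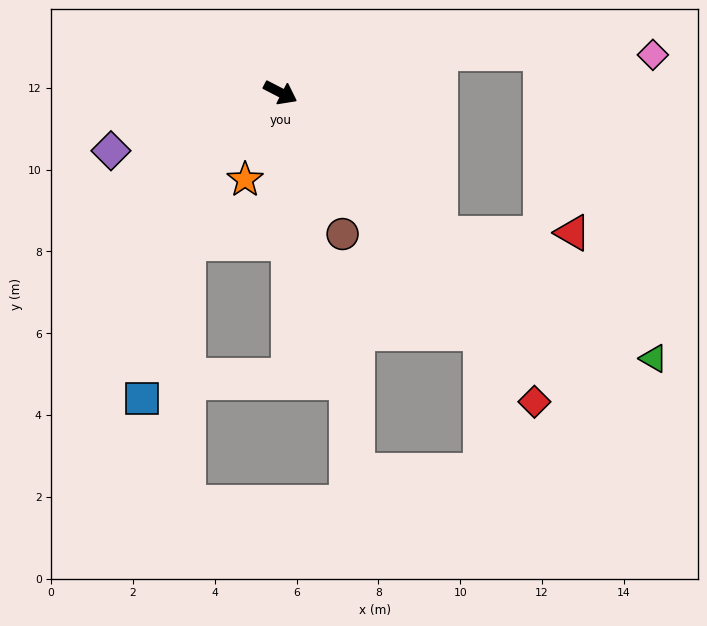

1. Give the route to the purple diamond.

turn right 134°, forward 4.4 m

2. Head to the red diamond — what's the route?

turn right 23°, forward 9.8 m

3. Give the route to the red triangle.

blocked — turn right 14°, forward 5.2 m, then turn left 41°, forward 3.2 m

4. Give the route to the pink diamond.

blocked — turn left 41°, forward 4.0 m, then turn right 14°, forward 5.2 m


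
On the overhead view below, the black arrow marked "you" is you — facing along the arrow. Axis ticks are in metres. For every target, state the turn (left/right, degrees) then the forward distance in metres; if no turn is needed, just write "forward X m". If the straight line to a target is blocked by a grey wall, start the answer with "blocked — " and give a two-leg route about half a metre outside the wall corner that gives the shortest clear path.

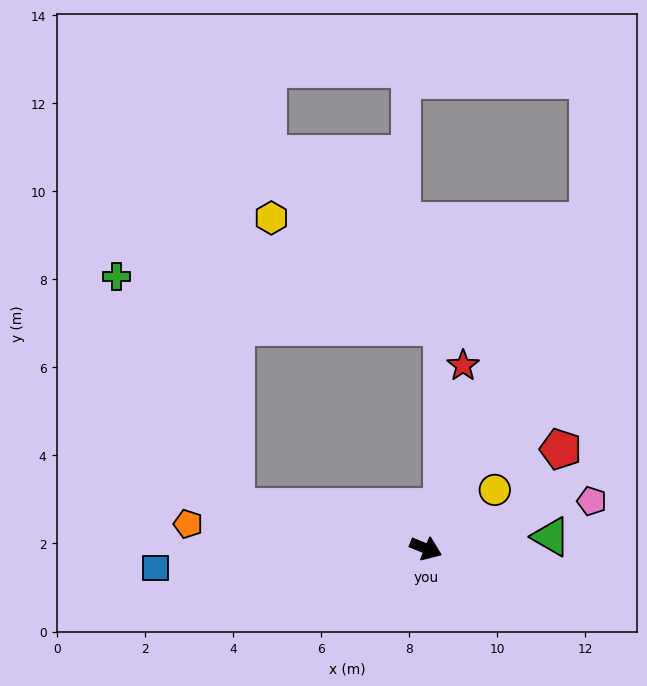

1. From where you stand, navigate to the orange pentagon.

turn right 164°, forward 5.4 m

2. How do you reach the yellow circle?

turn left 63°, forward 2.1 m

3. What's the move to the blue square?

turn right 154°, forward 6.2 m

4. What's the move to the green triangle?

turn left 28°, forward 2.9 m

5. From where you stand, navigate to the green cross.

blocked — turn right 170°, forward 4.4 m, then turn right 50°, forward 5.9 m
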